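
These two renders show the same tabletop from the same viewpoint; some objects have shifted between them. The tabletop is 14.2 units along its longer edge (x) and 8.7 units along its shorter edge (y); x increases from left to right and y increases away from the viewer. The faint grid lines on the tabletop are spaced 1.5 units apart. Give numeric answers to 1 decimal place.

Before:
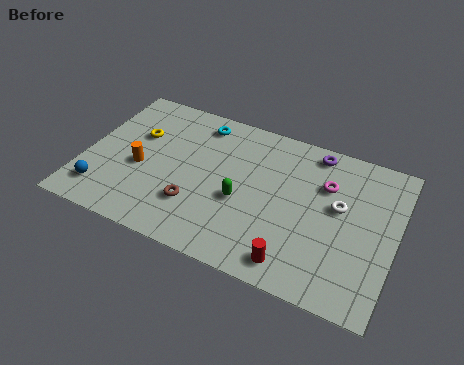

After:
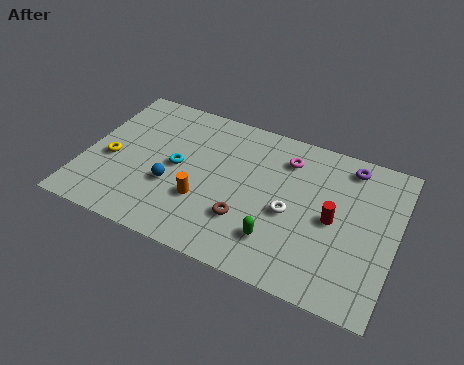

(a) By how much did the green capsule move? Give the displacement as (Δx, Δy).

(1.8, -1.5)

The green capsule was at about (7.3, 3.6) and moved to about (9.1, 2.1).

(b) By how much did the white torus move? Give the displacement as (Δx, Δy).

(-2.1, -1.2)

The white torus started near (11.6, 5.0) and ended near (9.5, 3.8).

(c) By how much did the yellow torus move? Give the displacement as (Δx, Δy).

(-1.0, -1.9)

The yellow torus was at about (2.2, 5.6) and moved to about (1.2, 3.7).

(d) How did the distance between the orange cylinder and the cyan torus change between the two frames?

-2.3

They were about 4.4 units apart before and 2.1 after — 2.3 units closer together.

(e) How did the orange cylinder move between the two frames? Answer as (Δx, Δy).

(3.0, -0.8)

The orange cylinder was at about (2.6, 3.7) and moved to about (5.6, 2.9).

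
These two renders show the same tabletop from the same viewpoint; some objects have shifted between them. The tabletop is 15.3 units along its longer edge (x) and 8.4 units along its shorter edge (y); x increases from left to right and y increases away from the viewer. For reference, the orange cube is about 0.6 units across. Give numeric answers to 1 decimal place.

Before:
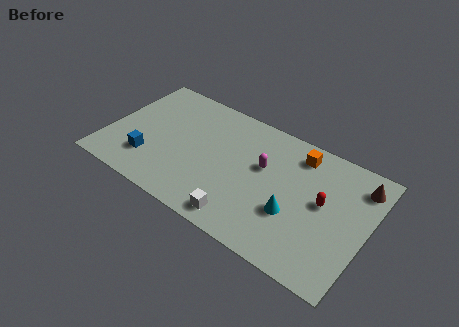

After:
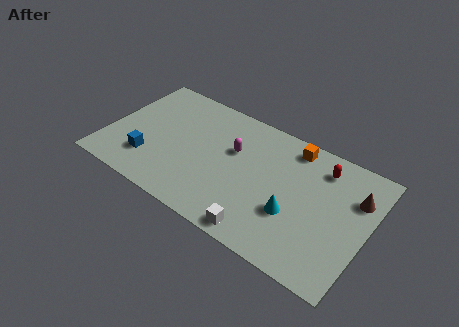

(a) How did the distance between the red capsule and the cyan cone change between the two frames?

+1.8

Before: roughly 2.2 units apart; after: 4.0. That's 1.8 units further apart.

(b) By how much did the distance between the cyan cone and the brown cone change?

-0.7

Before: roughly 5.0 units apart; after: 4.3. That's 0.7 units closer together.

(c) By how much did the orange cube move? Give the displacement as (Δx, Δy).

(-0.4, 0.3)

From the two frames, the orange cube sits at roughly (10.9, 7.0) before and (10.5, 7.3) after.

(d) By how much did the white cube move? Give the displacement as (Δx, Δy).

(1.2, -0.2)

From the two frames, the white cube sits at roughly (8.5, 1.1) before and (9.7, 0.9) after.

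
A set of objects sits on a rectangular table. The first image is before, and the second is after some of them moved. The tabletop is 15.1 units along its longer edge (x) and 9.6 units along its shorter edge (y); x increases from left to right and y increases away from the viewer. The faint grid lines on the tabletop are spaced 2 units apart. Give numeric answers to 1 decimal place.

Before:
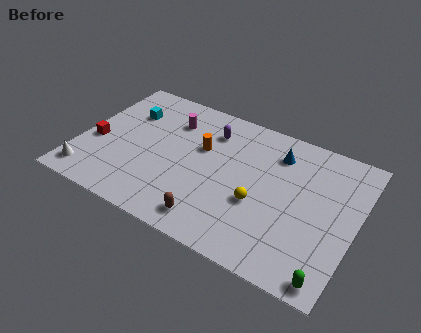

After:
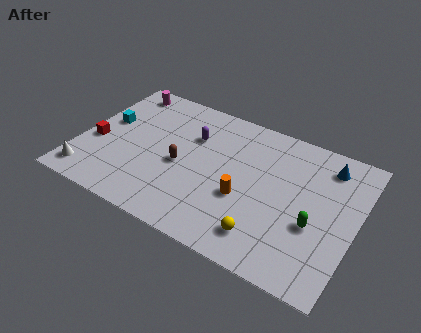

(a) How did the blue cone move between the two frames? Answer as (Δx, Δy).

(2.7, 0.4)

The blue cone started near (10.5, 7.5) and ended near (13.2, 7.9).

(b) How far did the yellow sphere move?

2.0

From (10.0, 3.7) to (10.6, 1.8), the yellow sphere covered √(0.6² + 1.9²) ≈ 2.0 units.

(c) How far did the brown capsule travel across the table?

3.6

The brown capsule moved from about (7.8, 1.4) to (5.6, 4.3), a distance of √(2.2² + 2.9²) ≈ 3.6.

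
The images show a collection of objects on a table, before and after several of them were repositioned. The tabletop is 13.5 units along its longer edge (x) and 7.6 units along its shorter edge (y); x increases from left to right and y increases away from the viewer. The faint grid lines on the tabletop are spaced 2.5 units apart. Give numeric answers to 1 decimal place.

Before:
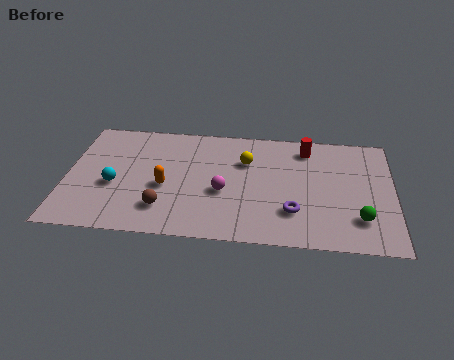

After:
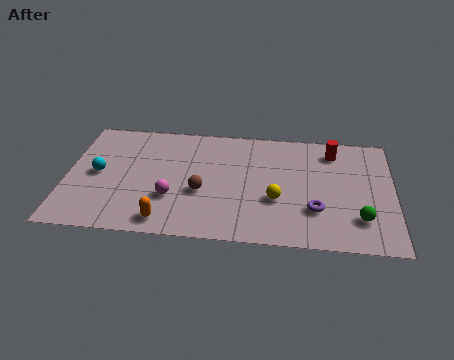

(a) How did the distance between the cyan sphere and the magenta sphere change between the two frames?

-1.1

The distance was about 4.5 in the first image and 3.4 in the second, so they moved 1.1 units closer together.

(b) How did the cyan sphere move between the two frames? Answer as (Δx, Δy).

(-0.7, 0.7)

From the two frames, the cyan sphere sits at roughly (2.0, 3.1) before and (1.3, 3.8) after.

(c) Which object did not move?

the green sphere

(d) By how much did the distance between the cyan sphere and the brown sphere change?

+1.9

They were about 2.5 units apart before and 4.4 after — 1.9 units further apart.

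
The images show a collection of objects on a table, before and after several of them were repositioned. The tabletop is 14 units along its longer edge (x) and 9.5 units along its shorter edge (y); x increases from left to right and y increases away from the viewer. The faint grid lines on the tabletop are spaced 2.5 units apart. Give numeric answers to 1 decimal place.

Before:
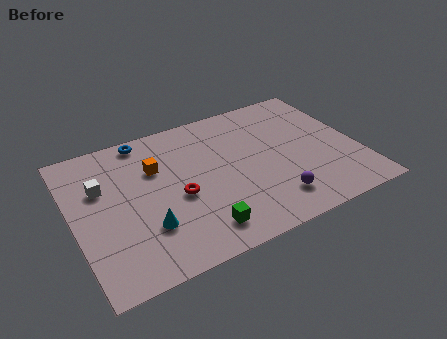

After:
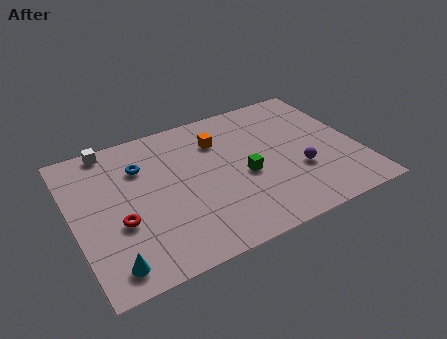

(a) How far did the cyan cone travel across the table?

2.4

The cyan cone was near (3.3, 2.8) before and (1.4, 1.3) after, so it travelled √(1.9² + 1.5²) ≈ 2.4 units.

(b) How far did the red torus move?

2.9

The red torus was near (5.0, 4.1) before and (2.1, 3.6) after, so it travelled √(2.9² + 0.5²) ≈ 2.9 units.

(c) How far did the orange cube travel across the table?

3.3

From (4.2, 6.4) to (7.4, 7.0), the orange cube covered √(3.2² + 0.6²) ≈ 3.3 units.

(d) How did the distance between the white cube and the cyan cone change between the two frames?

+3.6

The distance was about 3.8 in the first image and 7.4 in the second, so they moved 3.6 units further apart.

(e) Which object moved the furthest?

the green cube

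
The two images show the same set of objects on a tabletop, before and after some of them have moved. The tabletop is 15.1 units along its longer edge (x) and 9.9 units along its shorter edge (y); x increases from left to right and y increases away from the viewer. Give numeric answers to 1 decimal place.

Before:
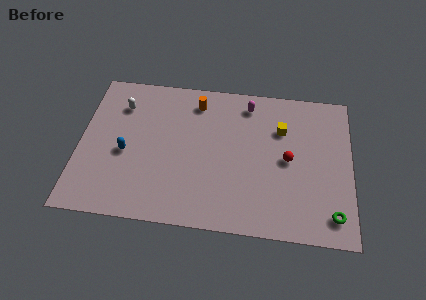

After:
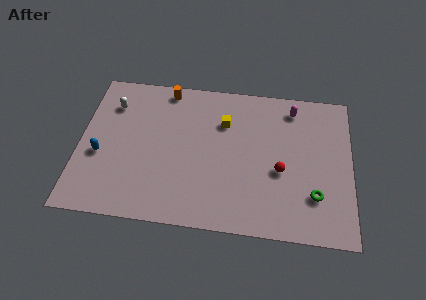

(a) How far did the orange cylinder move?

1.8

The orange cylinder was near (6.4, 8.2) before and (4.7, 8.9) after, so it travelled √(1.7² + 0.7²) ≈ 1.8 units.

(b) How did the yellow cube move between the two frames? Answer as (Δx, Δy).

(-3.2, 0.1)

From the two frames, the yellow cube sits at roughly (11.2, 6.9) before and (8.0, 7.0) after.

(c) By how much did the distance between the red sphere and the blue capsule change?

+1.0

They were about 9.0 units apart before and 10.0 after — 1.0 units further apart.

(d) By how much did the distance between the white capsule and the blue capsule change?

+0.3

They were about 3.2 units apart before and 3.5 after — 0.3 units further apart.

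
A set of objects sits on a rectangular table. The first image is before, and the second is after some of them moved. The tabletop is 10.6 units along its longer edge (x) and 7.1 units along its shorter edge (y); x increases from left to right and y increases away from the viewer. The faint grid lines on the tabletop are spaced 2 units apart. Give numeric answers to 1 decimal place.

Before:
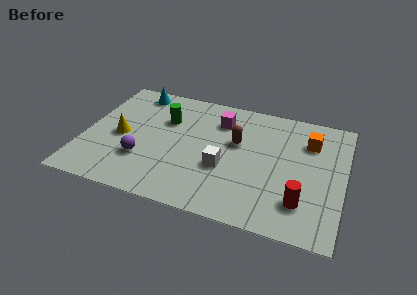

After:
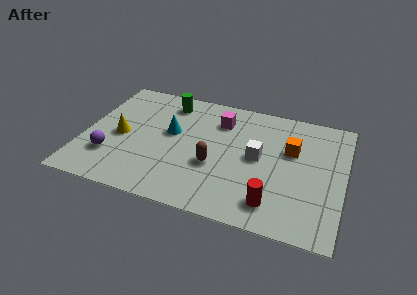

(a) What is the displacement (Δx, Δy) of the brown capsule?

(-0.8, -1.6)

The brown capsule was at about (6.2, 4.3) and moved to about (5.4, 2.7).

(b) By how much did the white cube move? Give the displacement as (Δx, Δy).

(1.3, 1.0)

The white cube was at about (5.8, 2.7) and moved to about (7.1, 3.7).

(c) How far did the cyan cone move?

2.7

The cyan cone moved from about (1.8, 6.2) to (3.5, 4.1), a distance of √(1.7² + 2.1²) ≈ 2.7.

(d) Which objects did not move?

the magenta cube and the yellow cone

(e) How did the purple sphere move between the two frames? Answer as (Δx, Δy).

(-1.3, -0.2)

The purple sphere started near (2.5, 2.2) and ended near (1.2, 2.0).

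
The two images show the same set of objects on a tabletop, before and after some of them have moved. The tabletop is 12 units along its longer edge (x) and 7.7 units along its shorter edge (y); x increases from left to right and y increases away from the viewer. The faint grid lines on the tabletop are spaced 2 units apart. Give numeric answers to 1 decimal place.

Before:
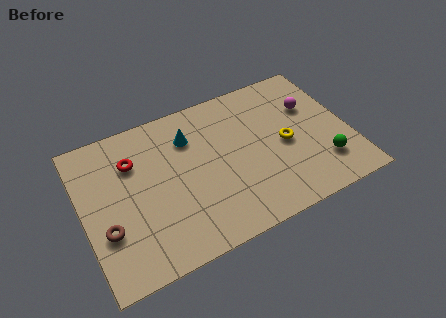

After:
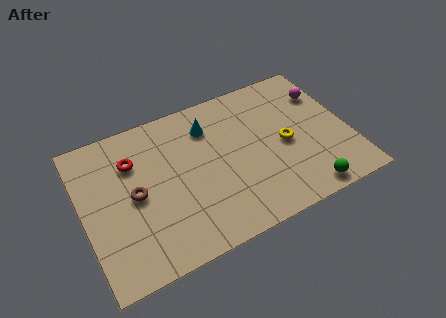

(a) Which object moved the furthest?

the brown torus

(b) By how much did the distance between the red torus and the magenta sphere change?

+0.7

The distance was about 8.1 in the first image and 8.8 in the second, so they moved 0.7 units further apart.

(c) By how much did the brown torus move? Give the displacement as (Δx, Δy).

(1.4, 1.2)

From the two frames, the brown torus sits at roughly (0.9, 2.6) before and (2.3, 3.8) after.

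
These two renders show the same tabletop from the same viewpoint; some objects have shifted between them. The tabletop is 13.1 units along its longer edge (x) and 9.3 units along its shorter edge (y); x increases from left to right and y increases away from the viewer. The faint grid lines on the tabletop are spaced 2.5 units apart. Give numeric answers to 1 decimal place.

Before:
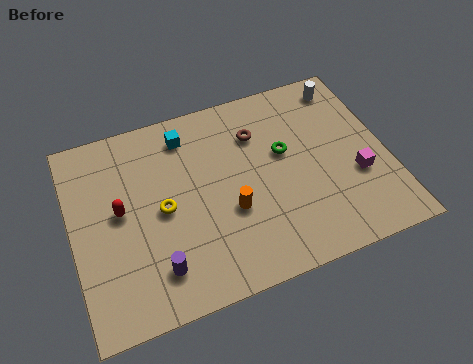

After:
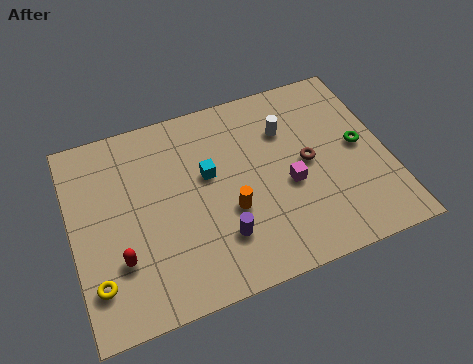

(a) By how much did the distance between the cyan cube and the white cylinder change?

-3.2

They were about 6.8 units apart before and 3.6 after — 3.2 units closer together.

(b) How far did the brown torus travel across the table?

2.8

The brown torus moved from about (7.9, 6.8) to (9.8, 4.7), a distance of √(1.9² + 2.1²) ≈ 2.8.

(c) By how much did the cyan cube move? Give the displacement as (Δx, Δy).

(0.7, -2.2)

From the two frames, the cyan cube sits at roughly (5.0, 7.7) before and (5.7, 5.5) after.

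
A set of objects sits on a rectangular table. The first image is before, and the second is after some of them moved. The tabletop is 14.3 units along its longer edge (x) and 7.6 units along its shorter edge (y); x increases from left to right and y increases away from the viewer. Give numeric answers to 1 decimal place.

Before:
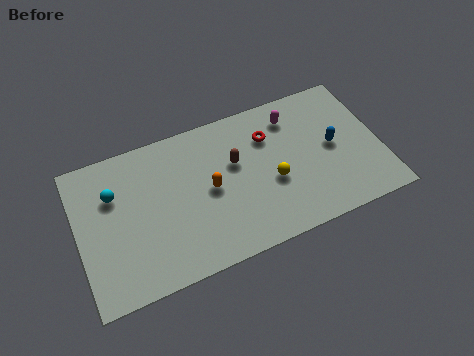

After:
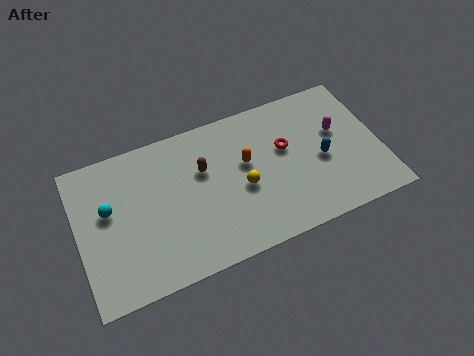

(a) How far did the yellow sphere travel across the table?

1.4

The yellow sphere moved from about (9.1, 3.1) to (7.7, 3.3), a distance of √(1.4² + 0.2²) ≈ 1.4.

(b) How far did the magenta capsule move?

2.5

The magenta capsule moved from about (10.4, 6.1) to (12.4, 4.6), a distance of √(2.0² + 1.5²) ≈ 2.5.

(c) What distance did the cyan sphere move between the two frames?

0.8

The cyan sphere moved from about (1.8, 5.2) to (1.5, 4.5), a distance of √(0.3² + 0.7²) ≈ 0.8.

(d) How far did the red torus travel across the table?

1.1

The red torus moved from about (9.2, 5.5) to (9.9, 4.6), a distance of √(0.7² + 0.9²) ≈ 1.1.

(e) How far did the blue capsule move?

0.8

The blue capsule moved from about (12.1, 3.9) to (11.5, 3.4), a distance of √(0.6² + 0.5²) ≈ 0.8.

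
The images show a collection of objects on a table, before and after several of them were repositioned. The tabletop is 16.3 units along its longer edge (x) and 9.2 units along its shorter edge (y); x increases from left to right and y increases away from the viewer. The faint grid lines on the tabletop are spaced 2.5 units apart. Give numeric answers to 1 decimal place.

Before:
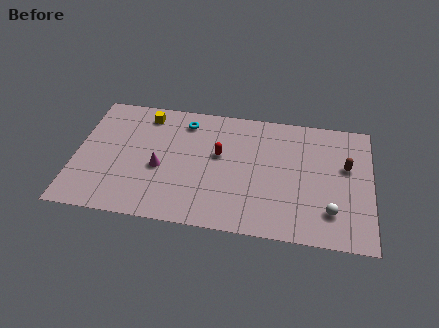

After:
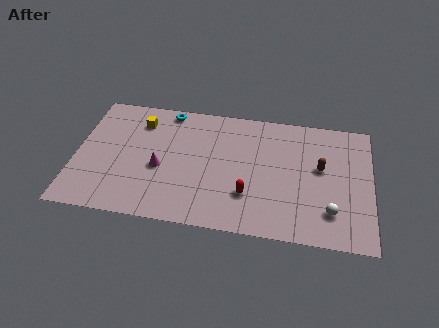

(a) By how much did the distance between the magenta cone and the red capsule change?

+1.5

Before: roughly 3.5 units apart; after: 5.0. That's 1.5 units further apart.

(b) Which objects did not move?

the magenta cone and the white sphere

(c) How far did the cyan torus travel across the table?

1.2

From (5.9, 7.6) to (4.9, 8.3), the cyan torus covered √(1.0² + 0.7²) ≈ 1.2 units.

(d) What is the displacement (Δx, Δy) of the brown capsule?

(-1.4, -0.3)

The brown capsule was at about (14.9, 5.6) and moved to about (13.5, 5.3).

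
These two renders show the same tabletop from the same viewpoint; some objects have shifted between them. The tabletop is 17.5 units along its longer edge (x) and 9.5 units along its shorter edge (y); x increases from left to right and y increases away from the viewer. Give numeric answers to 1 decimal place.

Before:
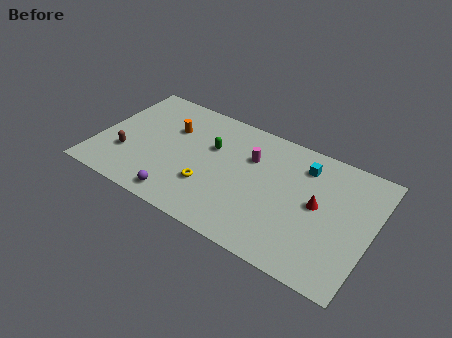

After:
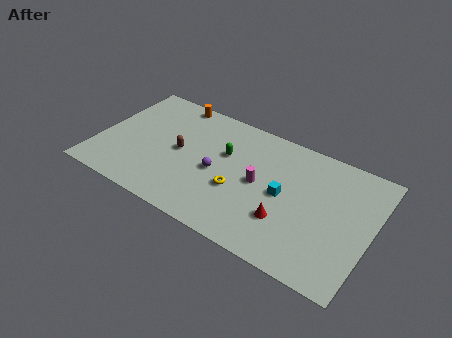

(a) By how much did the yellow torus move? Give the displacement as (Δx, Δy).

(1.8, 0.6)

The yellow torus was at about (7.4, 3.0) and moved to about (9.2, 3.6).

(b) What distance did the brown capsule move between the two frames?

3.7

The brown capsule was near (2.0, 3.0) before and (5.2, 4.8) after, so it travelled √(3.2² + 1.8²) ≈ 3.7 units.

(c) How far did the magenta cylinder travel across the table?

1.9

The magenta cylinder was near (9.6, 6.5) before and (10.4, 4.8) after, so it travelled √(0.8² + 1.7²) ≈ 1.9 units.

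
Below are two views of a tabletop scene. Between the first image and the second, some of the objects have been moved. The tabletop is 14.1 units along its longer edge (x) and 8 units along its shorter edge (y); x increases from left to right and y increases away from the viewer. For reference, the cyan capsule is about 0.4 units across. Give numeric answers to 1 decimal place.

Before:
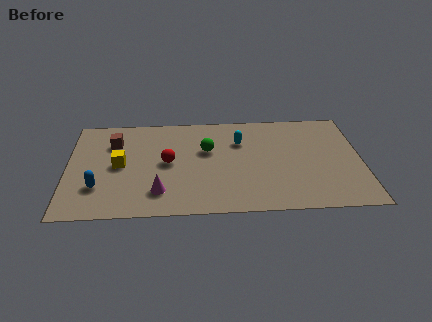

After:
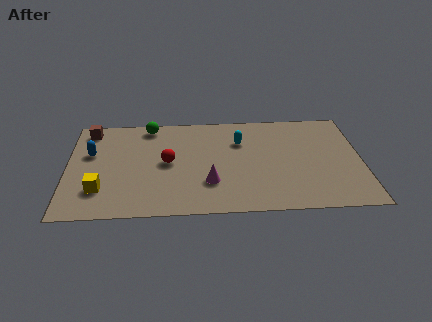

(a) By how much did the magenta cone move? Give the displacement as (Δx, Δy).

(2.4, 0.6)

The magenta cone was at about (4.4, 1.8) and moved to about (6.8, 2.4).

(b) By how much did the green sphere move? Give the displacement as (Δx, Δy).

(-2.8, 2.1)

From the two frames, the green sphere sits at roughly (6.7, 5.0) before and (3.9, 7.1) after.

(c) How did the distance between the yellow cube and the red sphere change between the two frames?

+1.5

Before: roughly 2.3 units apart; after: 3.8. That's 1.5 units further apart.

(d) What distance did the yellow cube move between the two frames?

2.1

The yellow cube moved from about (2.5, 4.0) to (1.6, 2.1), a distance of √(0.9² + 1.9²) ≈ 2.1.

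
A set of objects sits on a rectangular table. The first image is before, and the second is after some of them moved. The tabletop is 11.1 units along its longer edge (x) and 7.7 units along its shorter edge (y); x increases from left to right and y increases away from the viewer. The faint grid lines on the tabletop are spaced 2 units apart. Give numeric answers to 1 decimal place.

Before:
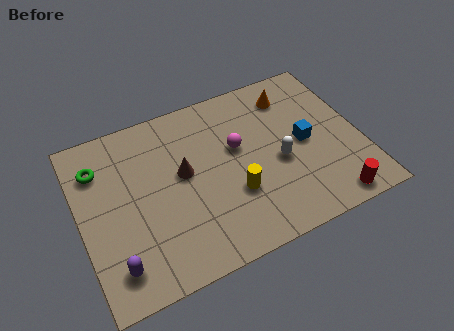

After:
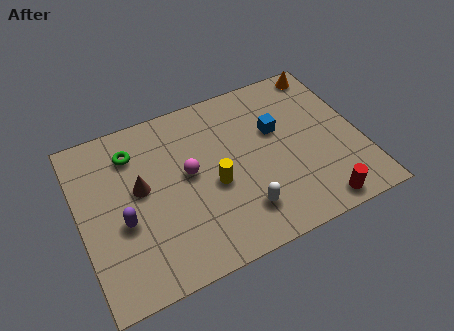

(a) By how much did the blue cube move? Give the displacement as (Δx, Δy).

(-1.0, 1.0)

The blue cube started near (8.9, 3.8) and ended near (7.9, 4.8).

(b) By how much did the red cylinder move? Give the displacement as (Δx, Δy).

(-0.5, 0.0)

The red cylinder was at about (9.5, 0.8) and moved to about (9.0, 0.8).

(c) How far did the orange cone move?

1.7

From (8.7, 6.2) to (10.2, 6.9), the orange cone covered √(1.5² + 0.7²) ≈ 1.7 units.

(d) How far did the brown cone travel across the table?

1.7

The brown cone was near (4.1, 4.3) before and (2.4, 4.3) after, so it travelled √(1.7² + 0.0²) ≈ 1.7 units.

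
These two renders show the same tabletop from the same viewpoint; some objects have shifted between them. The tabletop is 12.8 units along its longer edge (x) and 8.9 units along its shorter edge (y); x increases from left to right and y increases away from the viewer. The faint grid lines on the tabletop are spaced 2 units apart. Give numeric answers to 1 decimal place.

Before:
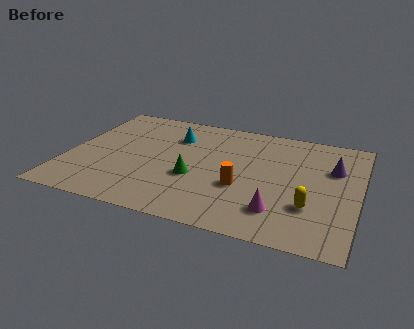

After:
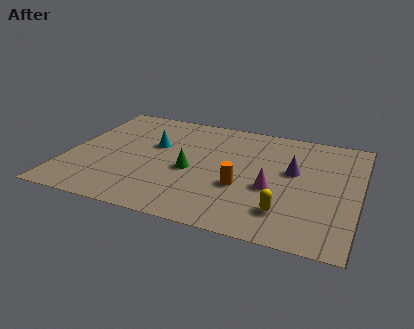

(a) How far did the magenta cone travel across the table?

1.6

From (9.5, 2.0) to (9.1, 3.6), the magenta cone covered √(0.4² + 1.6²) ≈ 1.6 units.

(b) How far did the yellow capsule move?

1.2

From (10.8, 2.7) to (9.8, 2.0), the yellow capsule covered √(1.0² + 0.7²) ≈ 1.2 units.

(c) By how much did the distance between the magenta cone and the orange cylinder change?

-0.8

They were about 2.1 units apart before and 1.3 after — 0.8 units closer together.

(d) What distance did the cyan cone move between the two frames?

1.3

The cyan cone was near (4.5, 6.5) before and (3.7, 5.5) after, so it travelled √(0.8² + 1.0²) ≈ 1.3 units.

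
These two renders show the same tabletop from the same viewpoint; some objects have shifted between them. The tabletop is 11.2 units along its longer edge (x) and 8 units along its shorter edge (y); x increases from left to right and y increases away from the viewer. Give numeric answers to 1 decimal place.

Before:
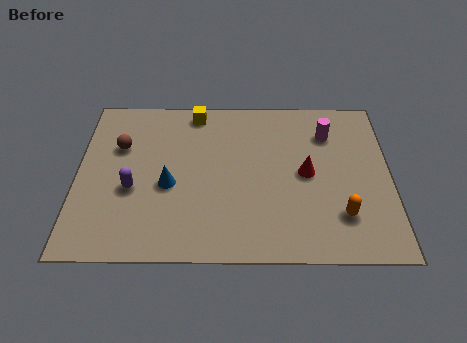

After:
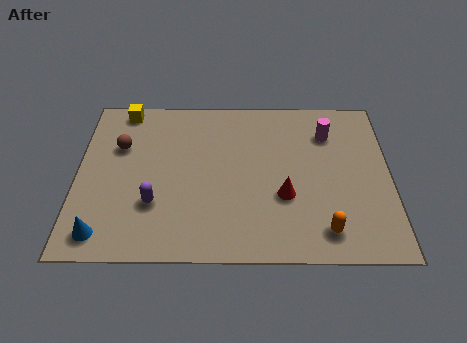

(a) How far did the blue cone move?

3.3

From (3.3, 3.4) to (1.0, 1.1), the blue cone covered √(2.3² + 2.3²) ≈ 3.3 units.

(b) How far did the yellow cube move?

2.6

From (4.2, 7.1) to (1.6, 7.2), the yellow cube covered √(2.6² + 0.1²) ≈ 2.6 units.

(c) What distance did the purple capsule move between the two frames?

1.1

The purple capsule was near (2.0, 3.2) before and (2.8, 2.5) after, so it travelled √(0.8² + 0.7²) ≈ 1.1 units.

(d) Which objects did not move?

the brown sphere and the magenta cylinder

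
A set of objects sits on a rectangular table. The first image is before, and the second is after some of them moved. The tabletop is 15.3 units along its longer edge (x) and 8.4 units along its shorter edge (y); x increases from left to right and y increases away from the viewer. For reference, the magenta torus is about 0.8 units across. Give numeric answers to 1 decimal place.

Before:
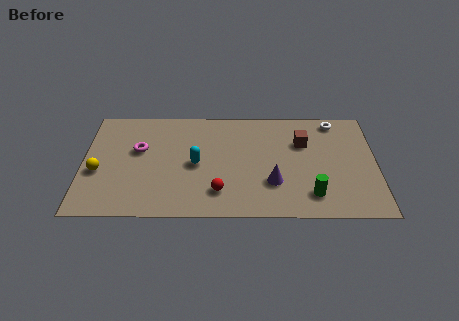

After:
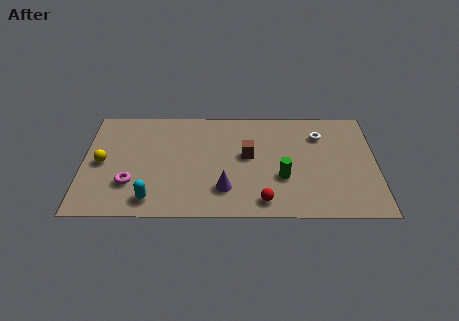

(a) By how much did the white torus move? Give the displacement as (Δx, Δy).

(-0.8, -1.1)

From the two frames, the white torus sits at roughly (13.2, 7.4) before and (12.4, 6.3) after.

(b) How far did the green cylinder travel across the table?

2.0

The green cylinder was near (11.9, 1.7) before and (10.4, 3.0) after, so it travelled √(1.5² + 1.3²) ≈ 2.0 units.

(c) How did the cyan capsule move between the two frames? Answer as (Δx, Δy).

(-2.3, -2.7)

The cyan capsule was at about (5.9, 4.0) and moved to about (3.6, 1.3).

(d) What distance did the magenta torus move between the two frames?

2.6

The magenta torus was near (2.9, 5.1) before and (2.5, 2.5) after, so it travelled √(0.4² + 2.6²) ≈ 2.6 units.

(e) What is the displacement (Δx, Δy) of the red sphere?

(2.3, -0.7)

The red sphere started near (7.1, 1.9) and ended near (9.4, 1.2).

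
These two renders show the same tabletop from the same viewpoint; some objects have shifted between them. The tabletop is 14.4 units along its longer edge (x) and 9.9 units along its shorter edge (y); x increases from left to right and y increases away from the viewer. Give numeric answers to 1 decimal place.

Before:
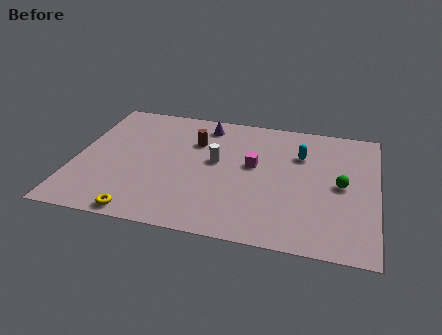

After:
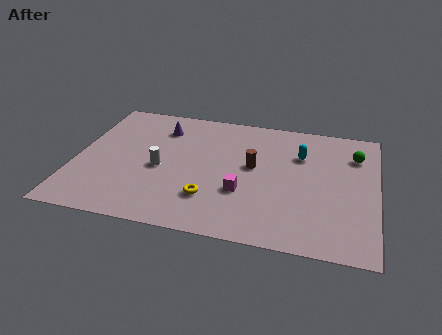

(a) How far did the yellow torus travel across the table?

3.6

The yellow torus was near (3.5, 0.8) before and (6.6, 2.6) after, so it travelled √(3.1² + 1.8²) ≈ 3.6 units.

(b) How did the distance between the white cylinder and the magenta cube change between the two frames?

+2.3

Before: roughly 1.8 units apart; after: 4.1. That's 2.3 units further apart.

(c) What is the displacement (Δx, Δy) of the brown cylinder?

(2.9, -1.4)

The brown cylinder started near (5.6, 6.9) and ended near (8.5, 5.5).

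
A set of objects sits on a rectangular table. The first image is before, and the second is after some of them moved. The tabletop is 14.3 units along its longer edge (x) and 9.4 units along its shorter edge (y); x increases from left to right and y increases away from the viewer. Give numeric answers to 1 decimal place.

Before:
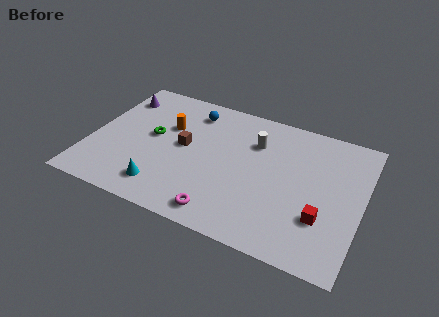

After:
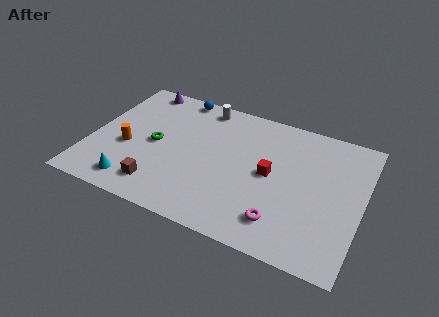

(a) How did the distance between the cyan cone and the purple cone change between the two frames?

+0.6

Before: roughly 6.5 units apart; after: 7.1. That's 0.6 units further apart.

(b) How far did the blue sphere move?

1.3

The blue sphere moved from about (5.0, 7.7) to (4.1, 8.6), a distance of √(0.9² + 0.9²) ≈ 1.3.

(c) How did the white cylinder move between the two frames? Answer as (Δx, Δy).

(-3.0, 1.6)

The white cylinder was at about (8.5, 6.7) and moved to about (5.5, 8.3).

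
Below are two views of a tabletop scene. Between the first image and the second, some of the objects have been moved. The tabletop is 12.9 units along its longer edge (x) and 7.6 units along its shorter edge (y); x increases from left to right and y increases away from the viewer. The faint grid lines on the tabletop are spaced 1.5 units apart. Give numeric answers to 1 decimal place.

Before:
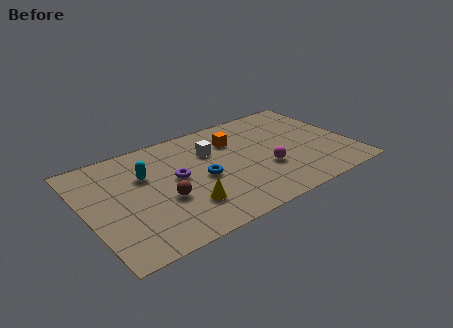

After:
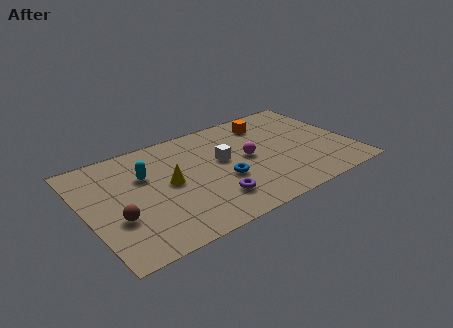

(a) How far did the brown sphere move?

2.3

The brown sphere moved from about (3.6, 2.9) to (1.3, 2.7), a distance of √(2.3² + 0.2²) ≈ 2.3.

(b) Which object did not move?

the cyan capsule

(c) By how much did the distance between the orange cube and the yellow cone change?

+1.1

The distance was about 4.6 in the first image and 5.7 in the second, so they moved 1.1 units further apart.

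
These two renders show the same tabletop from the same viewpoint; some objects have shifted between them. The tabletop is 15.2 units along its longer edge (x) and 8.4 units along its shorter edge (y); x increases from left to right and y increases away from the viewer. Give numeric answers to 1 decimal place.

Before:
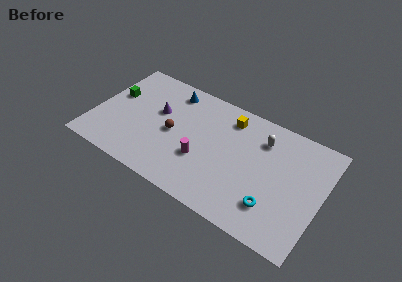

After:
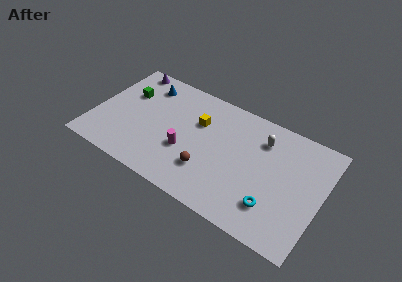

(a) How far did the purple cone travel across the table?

3.5

The purple cone was near (4.1, 5.1) before and (1.6, 7.6) after, so it travelled √(2.5² + 2.5²) ≈ 3.5 units.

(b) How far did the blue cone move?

1.7

The blue cone was near (4.7, 7.1) before and (3.0, 6.8) after, so it travelled √(1.7² + 0.3²) ≈ 1.7 units.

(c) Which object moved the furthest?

the purple cone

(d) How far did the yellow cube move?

2.3

From (8.7, 6.9) to (6.8, 5.6), the yellow cube covered √(1.9² + 1.3²) ≈ 2.3 units.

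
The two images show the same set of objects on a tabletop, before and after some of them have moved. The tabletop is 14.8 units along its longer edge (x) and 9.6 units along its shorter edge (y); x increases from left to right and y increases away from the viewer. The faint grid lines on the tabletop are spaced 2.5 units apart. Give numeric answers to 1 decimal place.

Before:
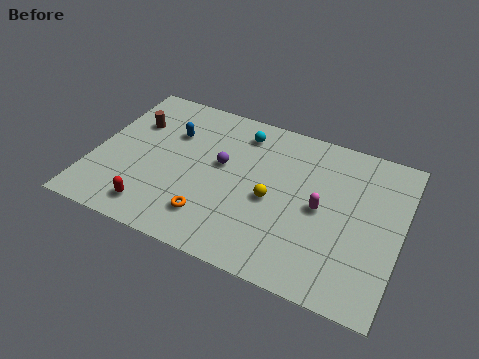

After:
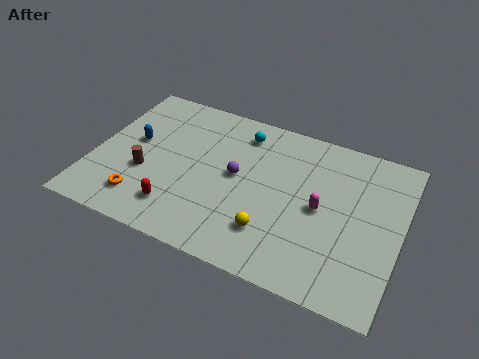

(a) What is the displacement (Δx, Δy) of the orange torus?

(-3.3, -0.2)

The orange torus was at about (6.0, 2.1) and moved to about (2.7, 1.9).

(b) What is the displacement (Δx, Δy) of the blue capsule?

(-1.7, -1.2)

The blue capsule was at about (3.5, 6.6) and moved to about (1.8, 5.4).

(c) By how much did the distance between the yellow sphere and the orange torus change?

+2.7

They were about 3.5 units apart before and 6.2 after — 2.7 units further apart.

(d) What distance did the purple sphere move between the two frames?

0.9

The purple sphere moved from about (6.1, 5.5) to (6.9, 5.1), a distance of √(0.8² + 0.4²) ≈ 0.9.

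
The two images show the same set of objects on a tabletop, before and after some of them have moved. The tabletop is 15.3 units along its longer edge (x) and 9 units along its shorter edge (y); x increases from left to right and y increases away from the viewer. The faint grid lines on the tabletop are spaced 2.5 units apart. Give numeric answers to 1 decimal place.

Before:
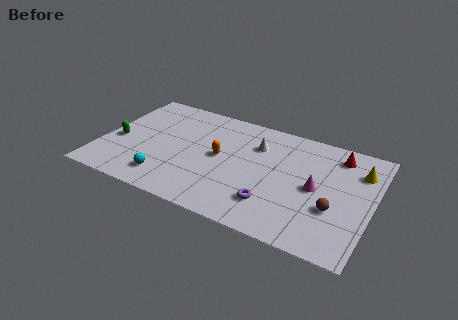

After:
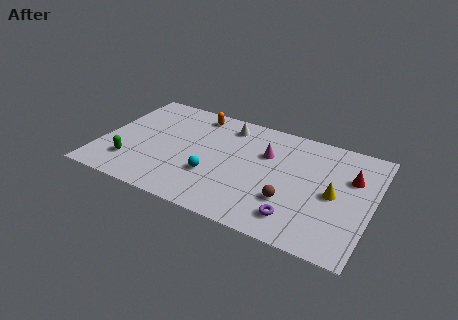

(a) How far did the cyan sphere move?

2.8

The cyan sphere was near (4.0, 1.7) before and (6.5, 3.0) after, so it travelled √(2.5² + 1.3²) ≈ 2.8 units.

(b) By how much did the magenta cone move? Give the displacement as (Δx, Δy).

(-3.0, 1.6)

The magenta cone started near (12.2, 4.4) and ended near (9.2, 6.0).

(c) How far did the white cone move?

2.1

The white cone was near (8.6, 6.5) before and (6.8, 7.5) after, so it travelled √(1.8² + 1.0²) ≈ 2.1 units.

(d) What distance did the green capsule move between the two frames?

1.9

The green capsule was near (0.9, 3.8) before and (1.9, 2.2) after, so it travelled √(1.0² + 1.6²) ≈ 1.9 units.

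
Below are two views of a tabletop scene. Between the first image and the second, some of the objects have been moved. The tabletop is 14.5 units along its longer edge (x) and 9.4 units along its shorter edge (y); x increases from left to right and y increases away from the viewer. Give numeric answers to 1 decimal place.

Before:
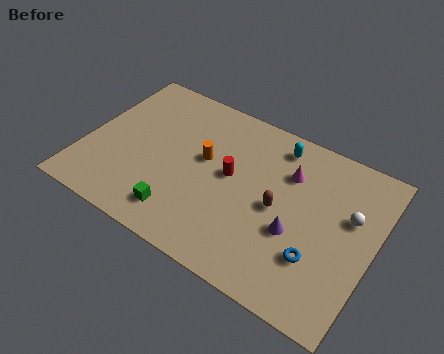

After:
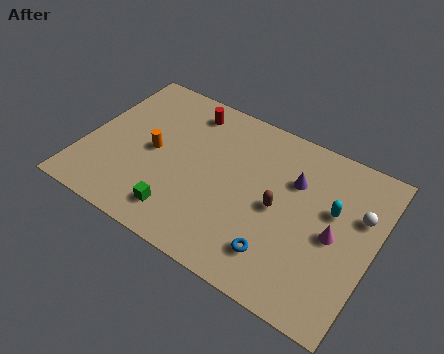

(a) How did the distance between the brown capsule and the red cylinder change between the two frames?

+3.6

Before: roughly 2.6 units apart; after: 6.2. That's 3.6 units further apart.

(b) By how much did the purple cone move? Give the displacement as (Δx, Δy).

(-0.5, 2.8)

The purple cone started near (10.8, 3.6) and ended near (10.3, 6.4).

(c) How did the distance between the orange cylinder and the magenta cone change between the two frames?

+4.9

They were about 4.3 units apart before and 9.2 after — 4.9 units further apart.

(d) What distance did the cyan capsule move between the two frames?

3.9

The cyan capsule moved from about (9.2, 8.0) to (12.3, 5.7), a distance of √(3.1² + 2.3²) ≈ 3.9.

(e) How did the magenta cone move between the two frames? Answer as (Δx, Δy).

(2.6, -2.3)

The magenta cone was at about (10.0, 6.7) and moved to about (12.6, 4.4).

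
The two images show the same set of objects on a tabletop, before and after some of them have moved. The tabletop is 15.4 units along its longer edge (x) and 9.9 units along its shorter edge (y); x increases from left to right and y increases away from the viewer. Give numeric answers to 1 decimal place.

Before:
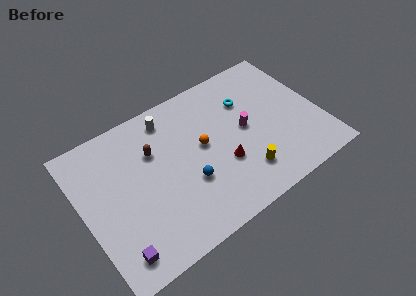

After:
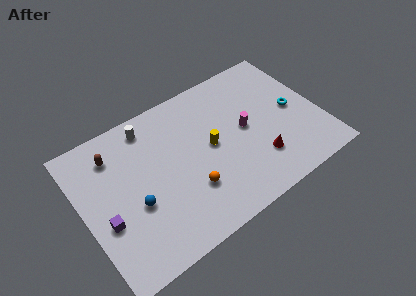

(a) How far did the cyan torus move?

3.4

From (11.1, 7.0) to (13.8, 4.9), the cyan torus covered √(2.7² + 2.1²) ≈ 3.4 units.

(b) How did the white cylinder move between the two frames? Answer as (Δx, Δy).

(-1.3, 0.1)

The white cylinder started near (6.1, 8.4) and ended near (4.8, 8.5).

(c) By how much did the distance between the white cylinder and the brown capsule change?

+0.4

The distance was about 2.1 in the first image and 2.5 in the second, so they moved 0.4 units further apart.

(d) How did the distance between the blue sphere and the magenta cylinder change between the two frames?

+3.2

Before: roughly 4.4 units apart; after: 7.6. That's 3.2 units further apart.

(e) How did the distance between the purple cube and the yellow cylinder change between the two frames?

-1.2

The distance was about 8.4 in the first image and 7.2 in the second, so they moved 1.2 units closer together.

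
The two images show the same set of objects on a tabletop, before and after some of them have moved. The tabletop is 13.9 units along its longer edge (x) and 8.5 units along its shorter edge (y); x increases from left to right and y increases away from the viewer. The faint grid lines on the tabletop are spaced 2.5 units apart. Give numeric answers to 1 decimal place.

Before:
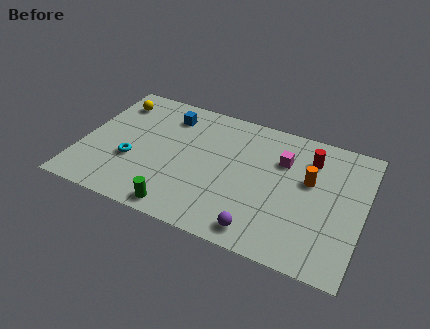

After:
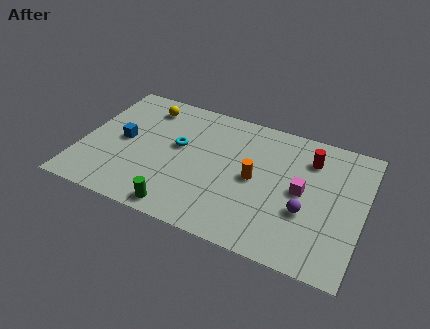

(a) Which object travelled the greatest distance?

the blue cube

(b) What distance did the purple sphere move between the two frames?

2.8

From (9.2, 1.1) to (11.2, 3.1), the purple sphere covered √(2.0² + 2.0²) ≈ 2.8 units.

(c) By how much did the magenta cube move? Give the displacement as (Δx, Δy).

(1.1, -1.6)

From the two frames, the magenta cube sits at roughly (9.8, 5.9) before and (10.9, 4.3) after.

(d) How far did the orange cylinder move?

2.8

The orange cylinder was near (11.2, 5.1) before and (8.6, 4.2) after, so it travelled √(2.6² + 0.9²) ≈ 2.8 units.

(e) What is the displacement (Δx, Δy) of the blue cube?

(-2.0, -2.5)

The blue cube started near (4.0, 6.8) and ended near (2.0, 4.3).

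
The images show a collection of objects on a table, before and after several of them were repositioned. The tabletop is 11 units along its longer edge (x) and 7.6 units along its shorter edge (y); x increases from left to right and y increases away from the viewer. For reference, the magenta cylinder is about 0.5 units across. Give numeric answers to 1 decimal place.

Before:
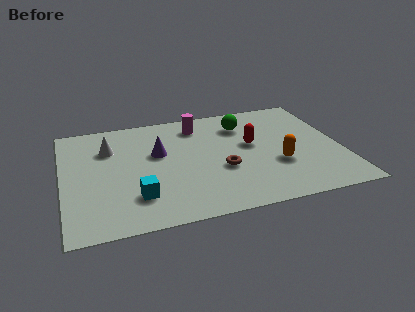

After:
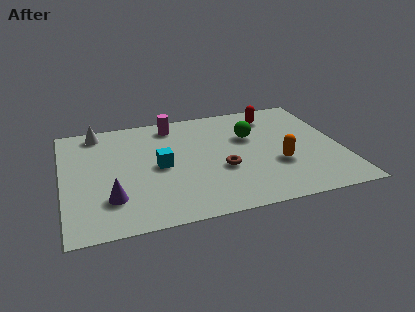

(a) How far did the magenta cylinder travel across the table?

1.0

The magenta cylinder was near (5.5, 6.2) before and (4.5, 6.5) after, so it travelled √(1.0² + 0.3²) ≈ 1.0 units.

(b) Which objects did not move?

the brown torus and the orange capsule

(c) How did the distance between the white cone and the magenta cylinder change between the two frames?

-0.7

They were about 3.7 units apart before and 3.0 after — 0.7 units closer together.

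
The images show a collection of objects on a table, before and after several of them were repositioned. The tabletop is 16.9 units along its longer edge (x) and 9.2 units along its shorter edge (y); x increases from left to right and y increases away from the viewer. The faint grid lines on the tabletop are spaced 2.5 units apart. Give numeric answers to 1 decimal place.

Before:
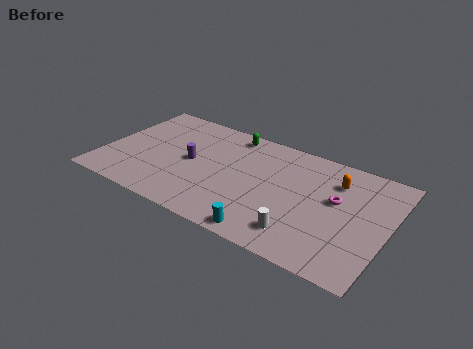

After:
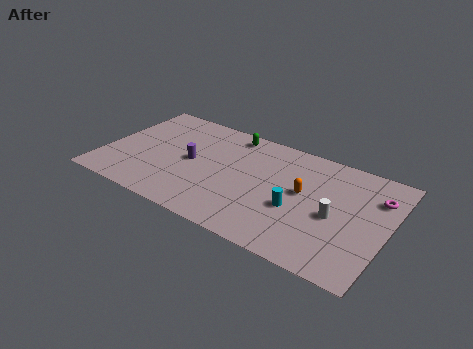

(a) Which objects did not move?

the purple cylinder and the green capsule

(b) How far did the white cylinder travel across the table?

2.9

The white cylinder was near (12.2, 1.8) before and (13.9, 4.1) after, so it travelled √(1.7² + 2.3²) ≈ 2.9 units.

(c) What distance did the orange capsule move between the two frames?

2.5

The orange capsule was near (13.6, 6.9) before and (11.9, 5.1) after, so it travelled √(1.7² + 1.8²) ≈ 2.5 units.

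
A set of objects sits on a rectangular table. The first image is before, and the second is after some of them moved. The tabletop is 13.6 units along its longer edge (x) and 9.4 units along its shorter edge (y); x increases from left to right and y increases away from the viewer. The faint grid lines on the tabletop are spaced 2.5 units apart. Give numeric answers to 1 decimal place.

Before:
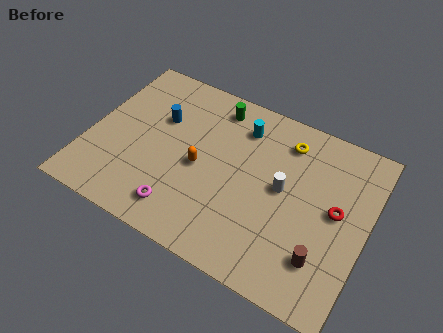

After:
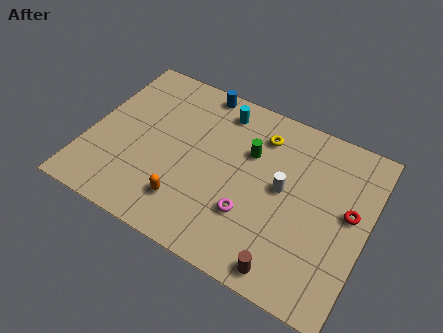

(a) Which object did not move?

the white cylinder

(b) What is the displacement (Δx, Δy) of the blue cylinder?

(1.6, 2.5)

From the two frames, the blue cylinder sits at roughly (3.2, 6.1) before and (4.8, 8.6) after.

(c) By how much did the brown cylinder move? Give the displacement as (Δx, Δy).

(-1.5, -1.3)

From the two frames, the brown cylinder sits at roughly (11.8, 2.3) before and (10.3, 1.0) after.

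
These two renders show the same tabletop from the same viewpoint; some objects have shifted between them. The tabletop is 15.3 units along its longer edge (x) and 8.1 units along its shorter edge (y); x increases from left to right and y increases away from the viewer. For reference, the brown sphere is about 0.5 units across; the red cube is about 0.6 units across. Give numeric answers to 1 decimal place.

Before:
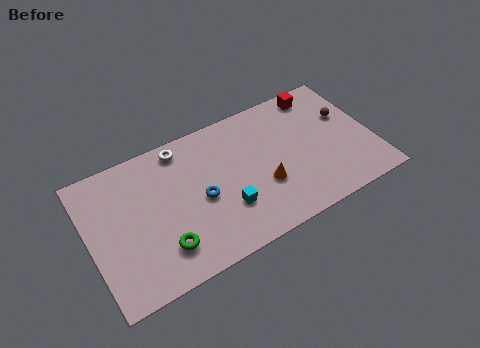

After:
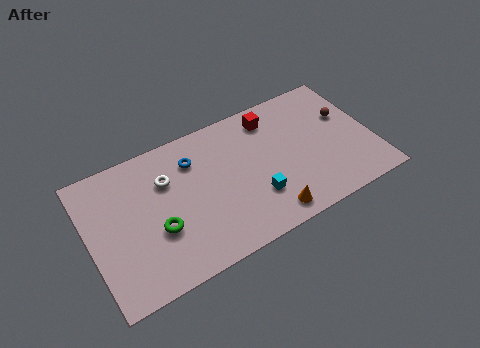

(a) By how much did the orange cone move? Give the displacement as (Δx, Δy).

(0.0, -1.8)

From the two frames, the orange cone sits at roughly (9.2, 2.9) before and (9.2, 1.1) after.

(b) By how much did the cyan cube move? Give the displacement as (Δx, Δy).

(1.6, -0.1)

The cyan cube was at about (7.1, 2.5) and moved to about (8.7, 2.4).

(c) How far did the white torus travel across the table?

1.8

The white torus was near (5.3, 7.1) before and (4.3, 5.6) after, so it travelled √(1.0² + 1.5²) ≈ 1.8 units.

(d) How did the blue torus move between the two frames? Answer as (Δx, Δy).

(-0.1, 2.4)

The blue torus started near (5.9, 3.7) and ended near (5.8, 6.1).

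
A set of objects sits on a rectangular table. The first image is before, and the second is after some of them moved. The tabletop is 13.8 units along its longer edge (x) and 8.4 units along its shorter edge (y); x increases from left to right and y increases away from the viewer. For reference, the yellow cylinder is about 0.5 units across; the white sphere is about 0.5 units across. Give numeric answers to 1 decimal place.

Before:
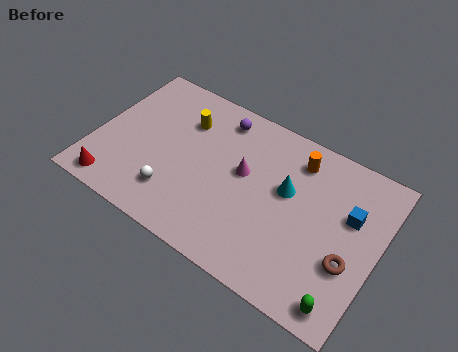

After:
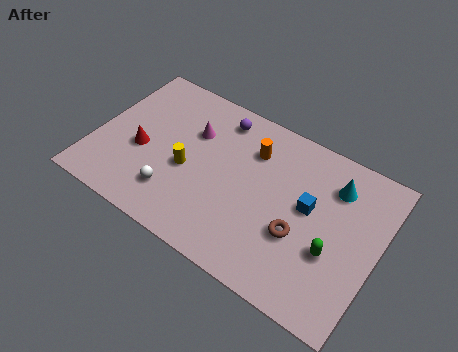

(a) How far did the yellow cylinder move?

2.6

The yellow cylinder moved from about (4.0, 6.1) to (4.6, 3.6), a distance of √(0.6² + 2.5²) ≈ 2.6.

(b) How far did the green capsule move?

2.3

From (12.7, 1.0) to (11.8, 3.1), the green capsule covered √(0.9² + 2.1²) ≈ 2.3 units.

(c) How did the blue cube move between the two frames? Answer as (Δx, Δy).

(-1.9, -0.6)

From the two frames, the blue cube sits at roughly (12.3, 5.3) before and (10.4, 4.7) after.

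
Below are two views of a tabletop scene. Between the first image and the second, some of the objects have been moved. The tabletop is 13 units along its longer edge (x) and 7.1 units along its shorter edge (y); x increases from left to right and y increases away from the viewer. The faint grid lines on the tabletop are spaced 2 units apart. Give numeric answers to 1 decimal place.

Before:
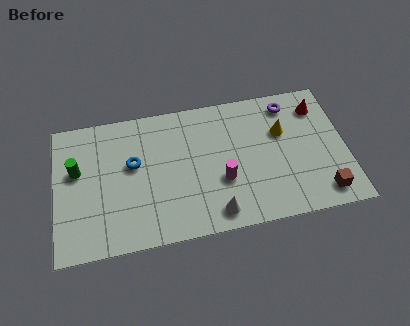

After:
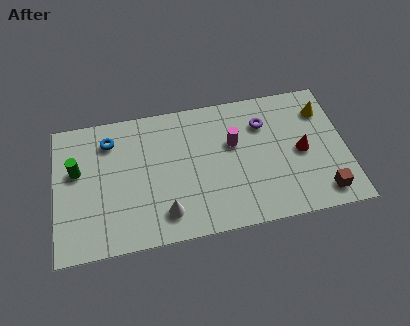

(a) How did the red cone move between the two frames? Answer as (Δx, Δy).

(-0.9, -2.2)

The red cone started near (11.9, 5.6) and ended near (11.0, 3.4).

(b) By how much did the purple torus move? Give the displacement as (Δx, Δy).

(-1.2, -0.8)

The purple torus was at about (10.6, 6.0) and moved to about (9.4, 5.2).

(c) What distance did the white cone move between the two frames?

2.2

The white cone moved from about (7.0, 1.0) to (4.8, 1.4), a distance of √(2.2² + 0.4²) ≈ 2.2.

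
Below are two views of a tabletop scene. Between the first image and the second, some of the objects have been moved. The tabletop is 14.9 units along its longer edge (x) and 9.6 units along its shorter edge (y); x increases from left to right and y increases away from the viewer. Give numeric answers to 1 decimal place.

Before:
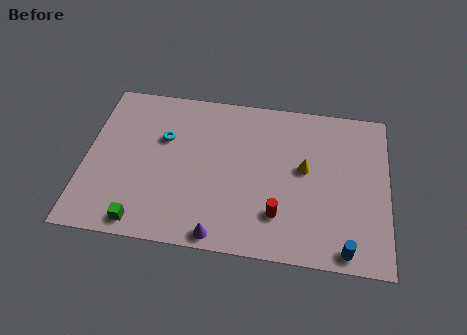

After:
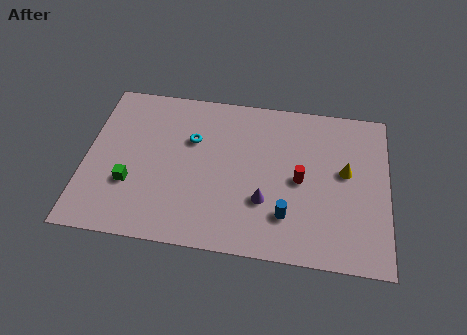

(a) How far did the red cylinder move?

2.4

The red cylinder moved from about (9.6, 2.4) to (10.6, 4.6), a distance of √(1.0² + 2.2²) ≈ 2.4.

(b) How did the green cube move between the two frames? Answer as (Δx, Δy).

(-0.7, 2.2)

The green cube was at about (3.0, 1.0) and moved to about (2.3, 3.2).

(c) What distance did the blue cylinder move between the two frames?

3.3

From (12.9, 0.9) to (10.0, 2.4), the blue cylinder covered √(2.9² + 1.5²) ≈ 3.3 units.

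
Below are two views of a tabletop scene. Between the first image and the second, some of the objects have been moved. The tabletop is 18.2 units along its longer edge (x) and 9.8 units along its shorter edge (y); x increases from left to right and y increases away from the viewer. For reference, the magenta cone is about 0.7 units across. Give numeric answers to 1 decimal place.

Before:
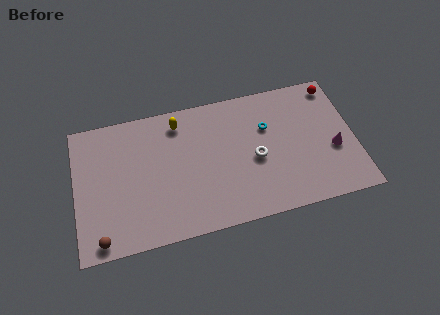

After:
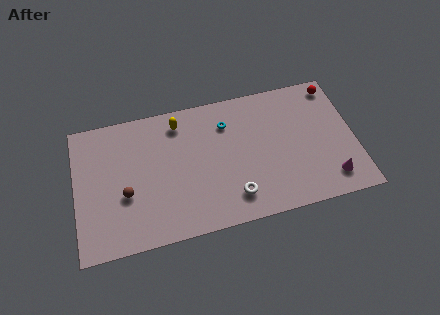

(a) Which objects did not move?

the red sphere and the yellow capsule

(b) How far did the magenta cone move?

2.1

The magenta cone was near (16.8, 3.9) before and (16.4, 1.8) after, so it travelled √(0.4² + 2.1²) ≈ 2.1 units.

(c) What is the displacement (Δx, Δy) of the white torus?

(-1.6, -2.4)

The white torus started near (11.7, 4.4) and ended near (10.1, 2.0).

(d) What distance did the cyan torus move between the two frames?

2.8

The cyan torus was near (12.6, 6.5) before and (10.0, 7.4) after, so it travelled √(2.6² + 0.9²) ≈ 2.8 units.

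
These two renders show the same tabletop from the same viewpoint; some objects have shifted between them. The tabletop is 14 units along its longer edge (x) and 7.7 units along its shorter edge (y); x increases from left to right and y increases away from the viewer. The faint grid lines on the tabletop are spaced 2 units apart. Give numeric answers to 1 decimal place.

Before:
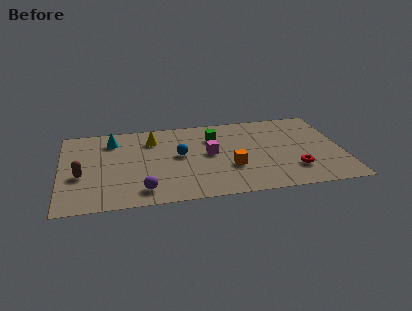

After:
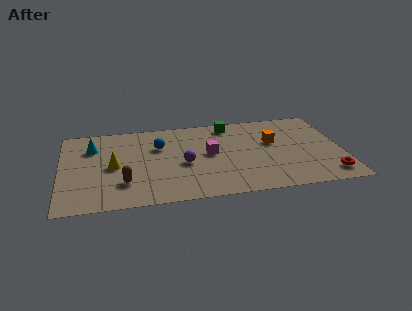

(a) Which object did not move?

the magenta cube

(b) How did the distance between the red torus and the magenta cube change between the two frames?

+1.8

Before: roughly 4.6 units apart; after: 6.4. That's 1.8 units further apart.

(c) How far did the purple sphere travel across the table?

3.0

The purple sphere moved from about (4.0, 1.3) to (6.1, 3.4), a distance of √(2.1² + 2.1²) ≈ 3.0.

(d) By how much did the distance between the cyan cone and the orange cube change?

+2.3

They were about 6.7 units apart before and 9.0 after — 2.3 units further apart.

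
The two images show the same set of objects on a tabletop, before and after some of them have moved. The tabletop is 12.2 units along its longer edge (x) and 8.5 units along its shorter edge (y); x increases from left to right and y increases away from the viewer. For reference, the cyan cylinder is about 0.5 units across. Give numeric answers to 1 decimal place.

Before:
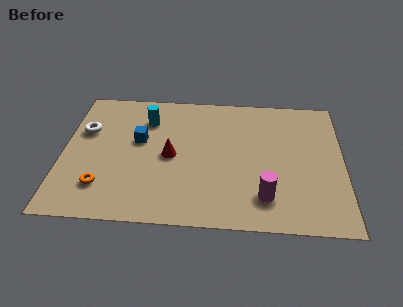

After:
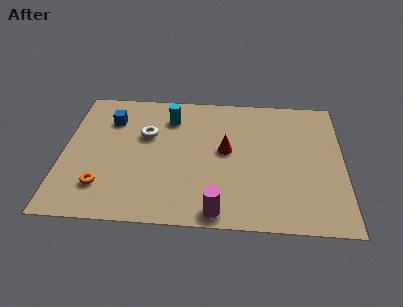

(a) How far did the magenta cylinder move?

2.2

The magenta cylinder moved from about (8.8, 1.8) to (6.8, 0.8), a distance of √(2.0² + 1.0²) ≈ 2.2.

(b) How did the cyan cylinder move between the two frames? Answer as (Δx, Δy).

(1.0, 0.2)

The cyan cylinder was at about (3.6, 6.4) and moved to about (4.6, 6.6).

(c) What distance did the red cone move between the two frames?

2.5

From (4.7, 4.1) to (7.1, 4.6), the red cone covered √(2.4² + 0.5²) ≈ 2.5 units.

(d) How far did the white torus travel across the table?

2.7

The white torus was near (0.9, 5.5) before and (3.6, 5.4) after, so it travelled √(2.7² + 0.1²) ≈ 2.7 units.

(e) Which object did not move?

the orange torus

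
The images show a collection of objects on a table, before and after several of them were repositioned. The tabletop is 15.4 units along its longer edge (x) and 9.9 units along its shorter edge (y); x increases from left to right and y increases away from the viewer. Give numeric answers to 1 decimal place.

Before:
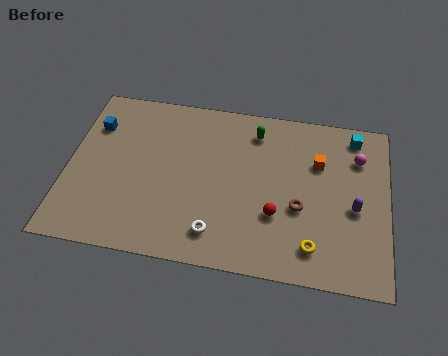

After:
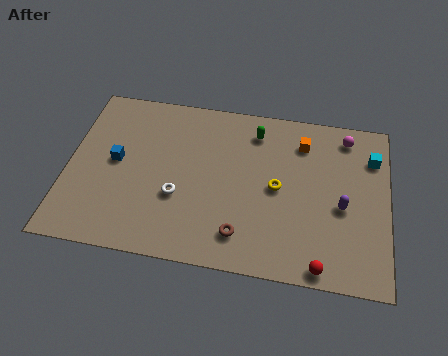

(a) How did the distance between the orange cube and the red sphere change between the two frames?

+3.2

Before: roughly 3.9 units apart; after: 7.1. That's 3.2 units further apart.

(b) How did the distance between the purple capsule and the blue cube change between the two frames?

-2.1

Before: roughly 13.0 units apart; after: 10.9. That's 2.1 units closer together.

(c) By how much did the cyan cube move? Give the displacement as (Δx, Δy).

(0.9, -1.2)

From the two frames, the cyan cube sits at roughly (13.7, 8.6) before and (14.6, 7.4) after.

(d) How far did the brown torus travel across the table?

3.4

The brown torus moved from about (11.2, 3.9) to (8.5, 1.9), a distance of √(2.7² + 2.0²) ≈ 3.4.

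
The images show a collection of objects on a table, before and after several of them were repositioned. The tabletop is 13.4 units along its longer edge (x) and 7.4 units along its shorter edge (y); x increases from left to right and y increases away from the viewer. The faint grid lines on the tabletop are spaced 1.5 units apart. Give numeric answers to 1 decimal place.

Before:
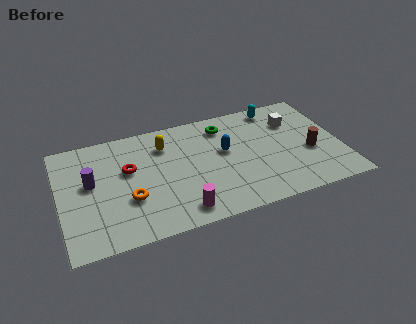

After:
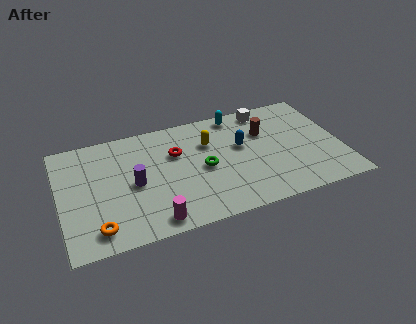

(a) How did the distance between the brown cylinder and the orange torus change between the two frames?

+0.4

The distance was about 8.7 in the first image and 9.1 in the second, so they moved 0.4 units further apart.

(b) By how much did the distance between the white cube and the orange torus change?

+1.5

Before: roughly 8.5 units apart; after: 10.0. That's 1.5 units further apart.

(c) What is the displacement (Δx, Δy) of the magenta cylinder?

(-1.3, -0.2)

From the two frames, the magenta cylinder sits at roughly (5.5, 1.1) before and (4.2, 0.9) after.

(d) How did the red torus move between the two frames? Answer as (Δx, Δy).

(2.3, 0.4)

The red torus was at about (3.3, 4.5) and moved to about (5.6, 4.9).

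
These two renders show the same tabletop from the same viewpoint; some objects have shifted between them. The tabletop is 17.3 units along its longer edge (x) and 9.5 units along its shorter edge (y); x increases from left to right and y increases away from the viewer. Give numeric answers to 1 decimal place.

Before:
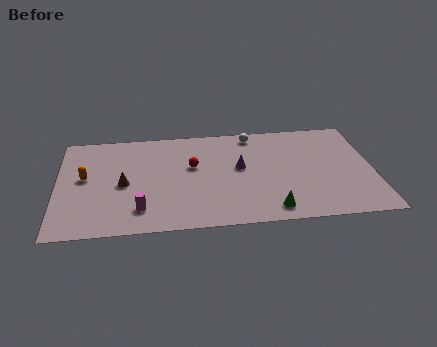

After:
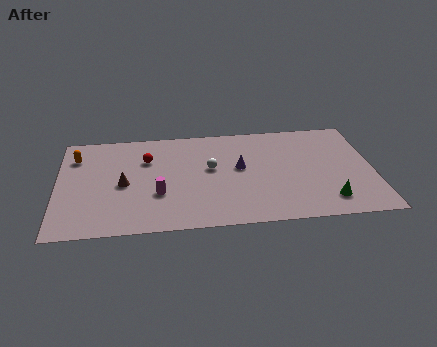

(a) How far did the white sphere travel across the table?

3.8

From (10.8, 8.4) to (8.4, 5.4), the white sphere covered √(2.4² + 3.0²) ≈ 3.8 units.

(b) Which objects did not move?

the purple cone and the brown cone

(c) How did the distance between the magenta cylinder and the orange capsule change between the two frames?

+1.6

They were about 4.4 units apart before and 6.0 after — 1.6 units further apart.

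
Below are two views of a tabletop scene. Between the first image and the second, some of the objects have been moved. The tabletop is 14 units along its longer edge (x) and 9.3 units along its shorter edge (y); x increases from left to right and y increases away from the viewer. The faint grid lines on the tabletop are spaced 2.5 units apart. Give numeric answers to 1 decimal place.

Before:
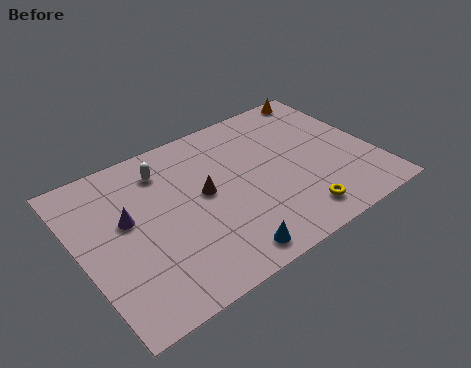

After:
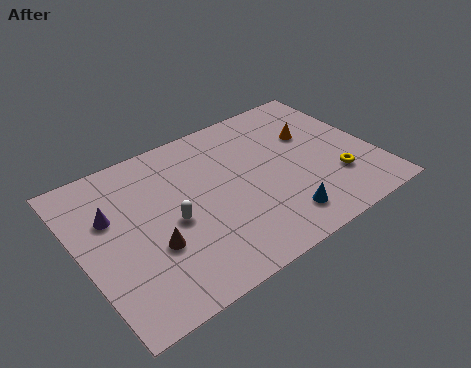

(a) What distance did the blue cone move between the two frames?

2.9

The blue cone moved from about (6.1, 1.1) to (8.9, 1.7), a distance of √(2.8² + 0.6²) ≈ 2.9.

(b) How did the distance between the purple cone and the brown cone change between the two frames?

-0.5

The distance was about 3.6 in the first image and 3.1 in the second, so they moved 0.5 units closer together.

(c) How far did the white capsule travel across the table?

3.2

From (4.4, 7.4) to (4.2, 4.2), the white capsule covered √(0.2² + 3.2²) ≈ 3.2 units.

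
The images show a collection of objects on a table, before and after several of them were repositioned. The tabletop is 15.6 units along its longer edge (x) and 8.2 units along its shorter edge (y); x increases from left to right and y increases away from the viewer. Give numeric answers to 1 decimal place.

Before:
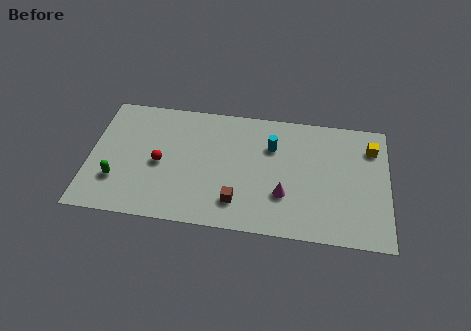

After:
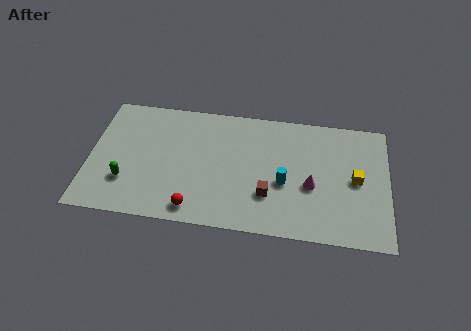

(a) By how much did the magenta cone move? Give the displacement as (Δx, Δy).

(1.4, 0.8)

From the two frames, the magenta cone sits at roughly (10.2, 2.6) before and (11.6, 3.4) after.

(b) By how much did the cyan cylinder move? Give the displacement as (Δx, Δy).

(0.7, -2.3)

The cyan cylinder started near (9.5, 5.7) and ended near (10.2, 3.4).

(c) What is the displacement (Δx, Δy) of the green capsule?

(0.5, 0.0)

From the two frames, the green capsule sits at roughly (1.5, 2.4) before and (2.0, 2.4) after.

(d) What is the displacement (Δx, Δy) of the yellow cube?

(-0.8, -2.2)

The yellow cube started near (14.7, 6.3) and ended near (13.9, 4.1).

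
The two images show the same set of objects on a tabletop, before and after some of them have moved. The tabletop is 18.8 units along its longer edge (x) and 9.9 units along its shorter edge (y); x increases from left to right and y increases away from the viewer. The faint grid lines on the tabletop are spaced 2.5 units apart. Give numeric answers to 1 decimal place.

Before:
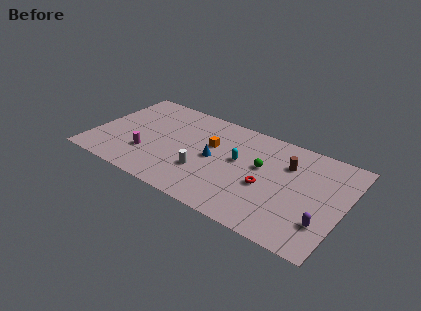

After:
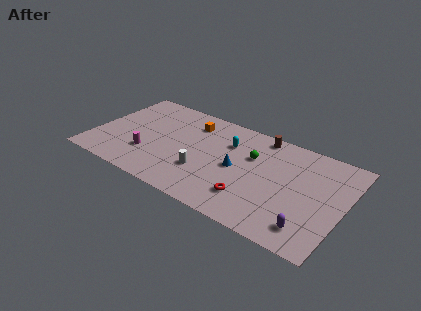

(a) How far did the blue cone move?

1.8

The blue cone was near (9.1, 4.9) before and (10.9, 4.8) after, so it travelled √(1.8² + 0.1²) ≈ 1.8 units.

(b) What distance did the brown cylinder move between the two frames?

3.0

From (14.4, 7.0) to (12.1, 8.9), the brown cylinder covered √(2.3² + 1.9²) ≈ 3.0 units.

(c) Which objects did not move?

the magenta cylinder and the white cylinder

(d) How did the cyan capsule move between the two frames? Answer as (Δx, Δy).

(-1.0, 1.4)

The cyan capsule started near (10.9, 5.6) and ended near (9.9, 7.0).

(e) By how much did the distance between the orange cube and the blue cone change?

+3.6

They were about 1.4 units apart before and 5.0 after — 3.6 units further apart.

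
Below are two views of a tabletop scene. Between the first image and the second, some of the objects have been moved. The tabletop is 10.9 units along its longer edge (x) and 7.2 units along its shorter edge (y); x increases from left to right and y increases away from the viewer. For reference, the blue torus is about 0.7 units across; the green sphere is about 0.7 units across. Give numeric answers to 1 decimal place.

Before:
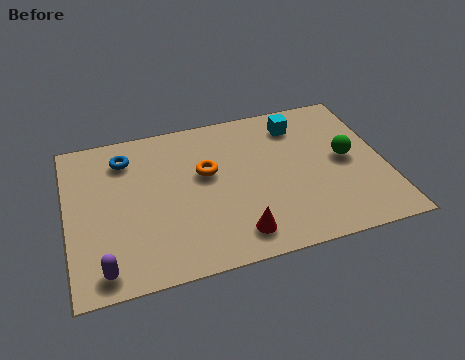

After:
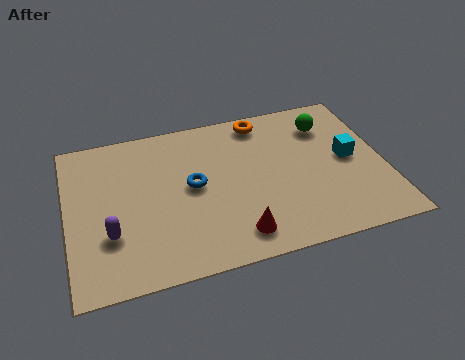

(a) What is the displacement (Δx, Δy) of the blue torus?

(2.2, -1.9)

The blue torus started near (2.1, 5.7) and ended near (4.3, 3.8).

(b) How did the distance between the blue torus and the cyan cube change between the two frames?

-0.6

They were about 6.0 units apart before and 5.4 after — 0.6 units closer together.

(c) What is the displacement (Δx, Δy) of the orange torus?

(2.1, 2.0)

The orange torus was at about (4.8, 4.3) and moved to about (6.9, 6.3).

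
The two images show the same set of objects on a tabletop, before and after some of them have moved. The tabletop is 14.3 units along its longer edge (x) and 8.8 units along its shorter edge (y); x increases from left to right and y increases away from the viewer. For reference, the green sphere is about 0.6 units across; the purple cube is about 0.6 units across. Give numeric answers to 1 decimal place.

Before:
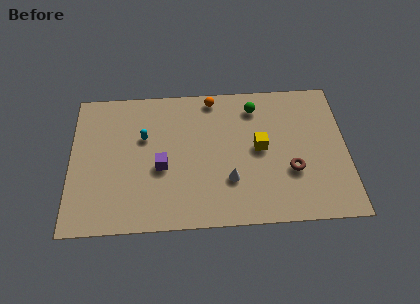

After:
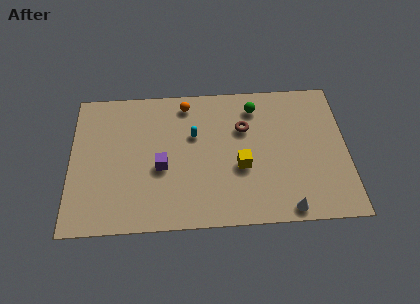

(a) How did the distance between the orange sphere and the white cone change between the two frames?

+3.2

Before: roughly 5.3 units apart; after: 8.5. That's 3.2 units further apart.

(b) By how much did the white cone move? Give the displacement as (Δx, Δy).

(2.9, -1.9)

The white cone started near (8.2, 2.7) and ended near (11.1, 0.8).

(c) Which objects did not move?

the green sphere and the purple cube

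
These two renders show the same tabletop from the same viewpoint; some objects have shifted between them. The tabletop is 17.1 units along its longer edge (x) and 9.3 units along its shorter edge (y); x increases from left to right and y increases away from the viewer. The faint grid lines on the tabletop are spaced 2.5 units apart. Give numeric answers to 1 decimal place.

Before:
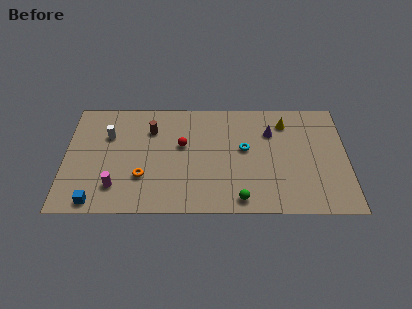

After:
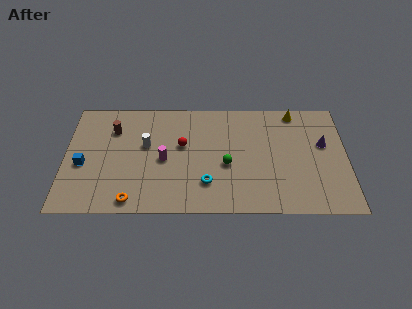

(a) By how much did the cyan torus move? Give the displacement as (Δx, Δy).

(-2.3, -2.8)

The cyan torus was at about (10.9, 5.2) and moved to about (8.6, 2.4).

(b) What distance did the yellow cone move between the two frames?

1.1

From (13.4, 7.4) to (14.0, 8.3), the yellow cone covered √(0.6² + 0.9²) ≈ 1.1 units.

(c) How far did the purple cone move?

3.4

The purple cone was near (12.5, 6.6) before and (15.7, 5.6) after, so it travelled √(3.2² + 1.0²) ≈ 3.4 units.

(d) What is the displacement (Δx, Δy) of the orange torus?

(-0.6, -1.9)

The orange torus started near (4.7, 2.9) and ended near (4.1, 1.0).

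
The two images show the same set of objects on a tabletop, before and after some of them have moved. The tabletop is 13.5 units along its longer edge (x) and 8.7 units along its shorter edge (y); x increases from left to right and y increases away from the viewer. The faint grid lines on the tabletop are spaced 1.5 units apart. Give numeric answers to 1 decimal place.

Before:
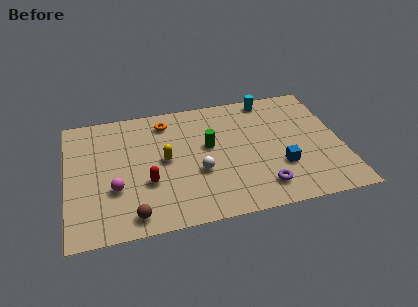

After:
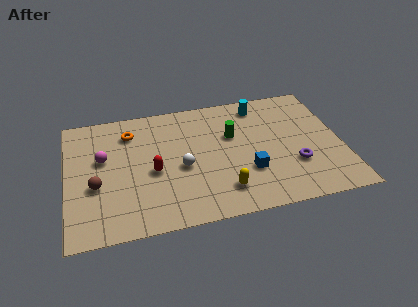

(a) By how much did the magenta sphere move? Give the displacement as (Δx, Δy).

(-0.5, 2.2)

The magenta sphere started near (2.3, 3.0) and ended near (1.8, 5.2).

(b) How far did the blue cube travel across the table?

1.6

The blue cube moved from about (10.4, 2.8) to (8.8, 2.8), a distance of √(1.6² + 0.0²) ≈ 1.6.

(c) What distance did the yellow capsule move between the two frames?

3.8

The yellow capsule moved from about (4.8, 4.5) to (7.5, 1.8), a distance of √(2.7² + 2.7²) ≈ 3.8.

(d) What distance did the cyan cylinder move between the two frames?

0.6

The cyan cylinder moved from about (10.2, 7.8) to (9.7, 7.4), a distance of √(0.5² + 0.4²) ≈ 0.6.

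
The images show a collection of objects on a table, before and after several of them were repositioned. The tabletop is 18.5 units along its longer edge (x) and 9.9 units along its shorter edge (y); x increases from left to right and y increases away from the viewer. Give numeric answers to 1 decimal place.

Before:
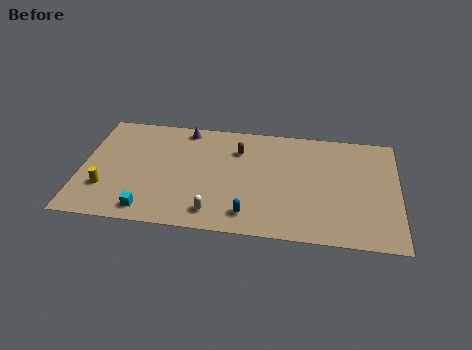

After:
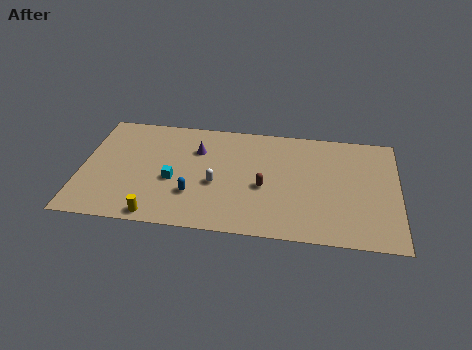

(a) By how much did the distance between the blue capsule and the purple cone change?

-4.1

They were about 8.1 units apart before and 4.0 after — 4.1 units closer together.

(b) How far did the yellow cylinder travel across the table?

3.7

The yellow cylinder moved from about (1.5, 2.9) to (4.6, 0.9), a distance of √(3.1² + 2.0²) ≈ 3.7.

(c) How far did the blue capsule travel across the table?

3.5

The blue capsule was near (9.9, 1.7) before and (6.6, 3.0) after, so it travelled √(3.3² + 1.3²) ≈ 3.5 units.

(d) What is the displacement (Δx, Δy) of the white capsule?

(0.0, 2.5)

The white capsule was at about (7.9, 1.6) and moved to about (7.9, 4.1).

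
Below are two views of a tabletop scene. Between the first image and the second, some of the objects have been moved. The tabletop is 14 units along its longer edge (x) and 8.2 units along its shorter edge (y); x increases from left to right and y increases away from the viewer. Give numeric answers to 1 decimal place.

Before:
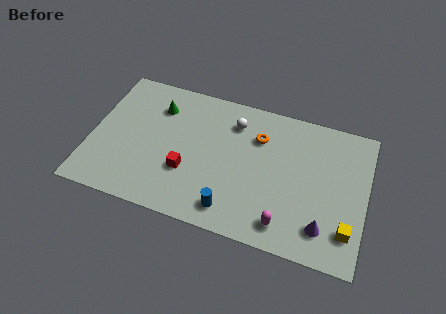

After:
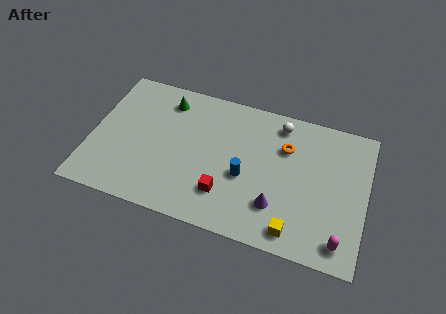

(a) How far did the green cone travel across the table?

0.6

The green cone moved from about (3.2, 6.2) to (3.6, 6.7), a distance of √(0.4² + 0.5²) ≈ 0.6.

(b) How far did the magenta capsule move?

2.8

From (10.1, 1.3) to (12.9, 1.2), the magenta capsule covered √(2.8² + 0.1²) ≈ 2.8 units.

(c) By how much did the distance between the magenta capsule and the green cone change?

+2.3

They were about 8.5 units apart before and 10.8 after — 2.3 units further apart.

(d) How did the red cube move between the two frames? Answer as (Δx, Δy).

(2.0, -0.7)

The red cube started near (5.0, 2.8) and ended near (7.0, 2.1).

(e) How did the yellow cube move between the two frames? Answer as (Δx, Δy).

(-2.6, -0.8)

The yellow cube started near (13.2, 1.9) and ended near (10.6, 1.1).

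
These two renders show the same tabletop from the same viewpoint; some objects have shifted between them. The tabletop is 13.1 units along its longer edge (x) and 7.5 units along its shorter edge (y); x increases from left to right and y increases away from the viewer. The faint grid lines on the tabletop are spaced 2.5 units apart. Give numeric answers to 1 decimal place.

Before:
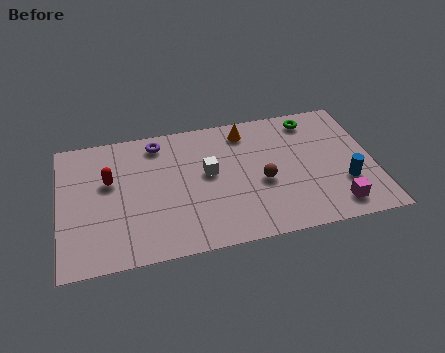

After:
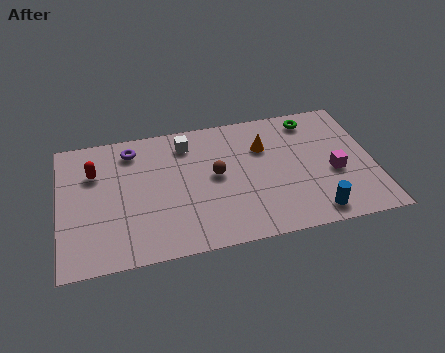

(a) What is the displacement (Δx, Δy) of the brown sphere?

(-1.9, 0.8)

The brown sphere was at about (8.4, 3.2) and moved to about (6.5, 4.0).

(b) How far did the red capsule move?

0.8

From (2.1, 4.6) to (1.5, 5.2), the red capsule covered √(0.6² + 0.6²) ≈ 0.8 units.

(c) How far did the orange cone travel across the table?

1.3

From (7.9, 6.3) to (8.6, 5.2), the orange cone covered √(0.7² + 1.1²) ≈ 1.3 units.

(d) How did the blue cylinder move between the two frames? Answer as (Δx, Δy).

(-1.4, -1.4)

The blue cylinder started near (11.8, 2.4) and ended near (10.4, 1.0).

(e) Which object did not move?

the green torus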